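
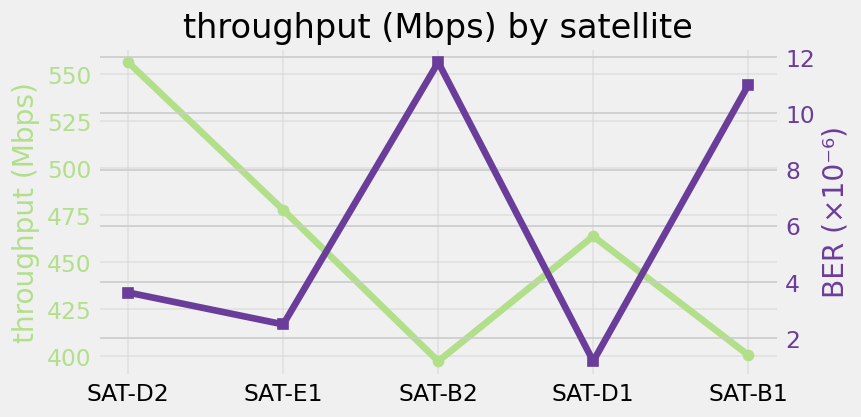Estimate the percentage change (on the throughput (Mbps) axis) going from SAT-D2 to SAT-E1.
SAT-D2 ≈ 560, SAT-E1 ≈ 480; (480 − 560) / 560 ≈ -14.3%.

≈ -14.3%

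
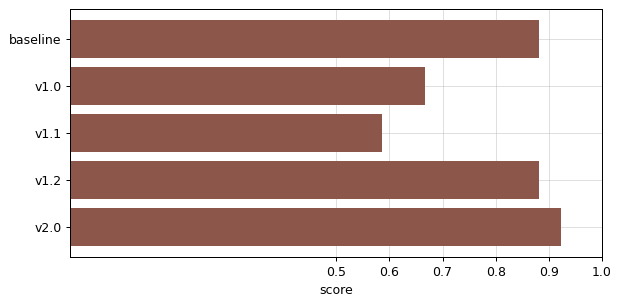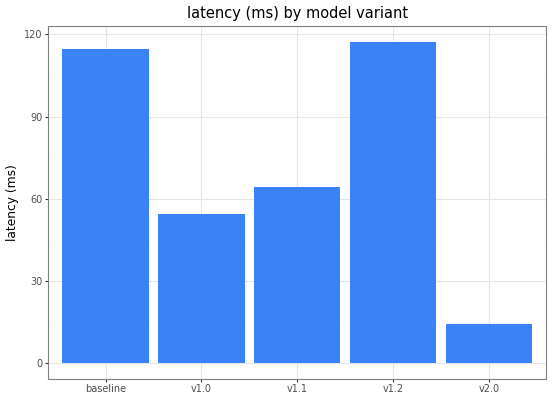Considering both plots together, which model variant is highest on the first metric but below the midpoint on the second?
v2.0

Chart 2 median latency (ms) ≈ 60; below-median model variants: v1.0, v2.0. Among those, v2.0 has the highest score (≈ 0.9).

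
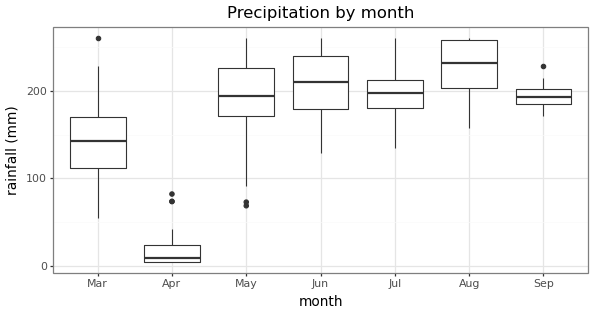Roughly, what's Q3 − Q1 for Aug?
≈ 60

Q3 ≈ 260, Q1 ≈ 200; IQR ≈ 60.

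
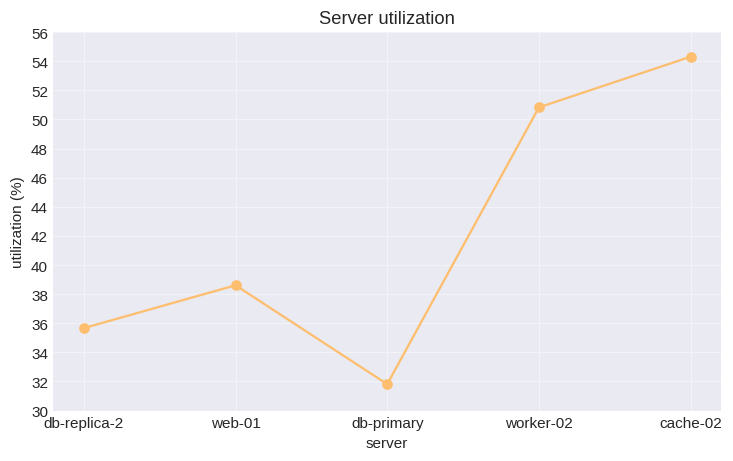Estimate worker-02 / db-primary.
worker-02 ≈ 50, db-primary ≈ 32; 50/32 ≈ 1.56.

≈ 1.56×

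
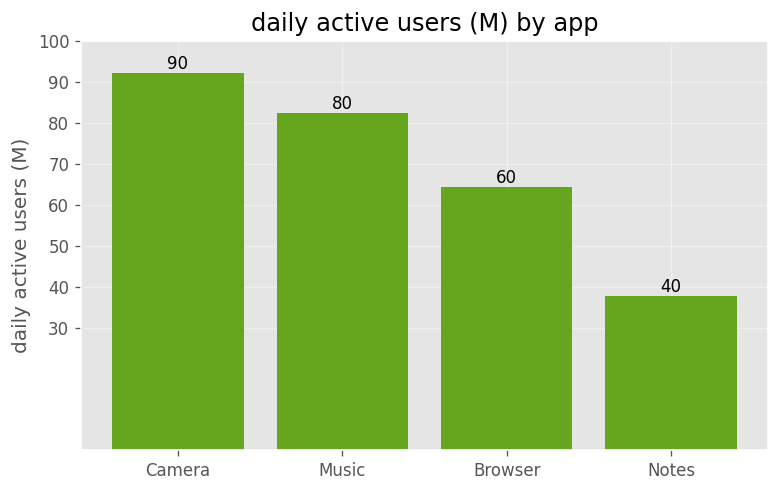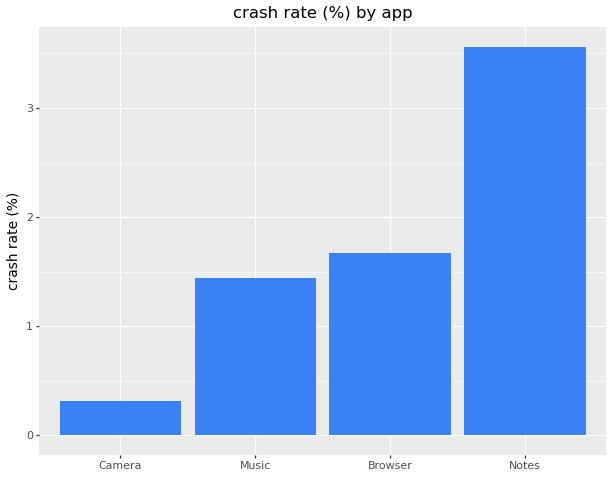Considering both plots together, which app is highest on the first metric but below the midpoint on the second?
Camera

Chart 2 median crash rate (%) ≈ 1.5; below-median apps: Camera, Music. Among those, Camera has the highest daily active users (M) (≈ 90).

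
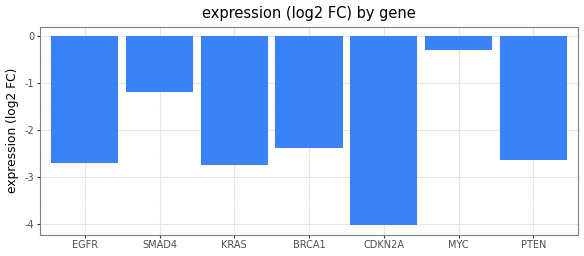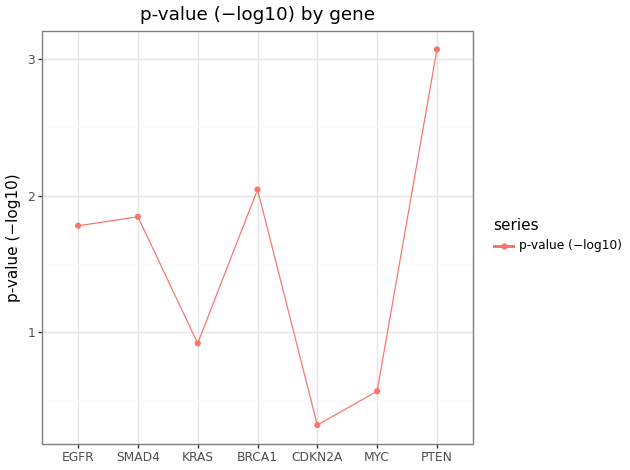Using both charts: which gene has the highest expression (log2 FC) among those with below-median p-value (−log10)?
MYC

Chart 2 median p-value (−log10) ≈ 2; below-median genes: KRAS, CDKN2A, MYC. Among those, MYC has the highest expression (log2 FC) (≈ 0).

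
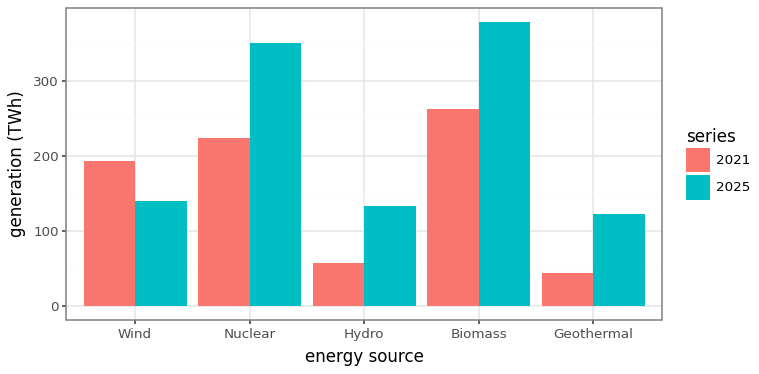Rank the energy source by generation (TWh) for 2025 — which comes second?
Top 3 for 2025: Biomass ≈ 400, Nuclear ≈ 350, Wind ≈ 150.

Nuclear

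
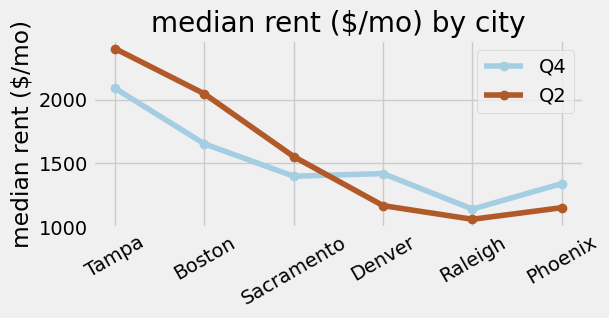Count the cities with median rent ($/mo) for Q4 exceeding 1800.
1

Above 1800: Tampa.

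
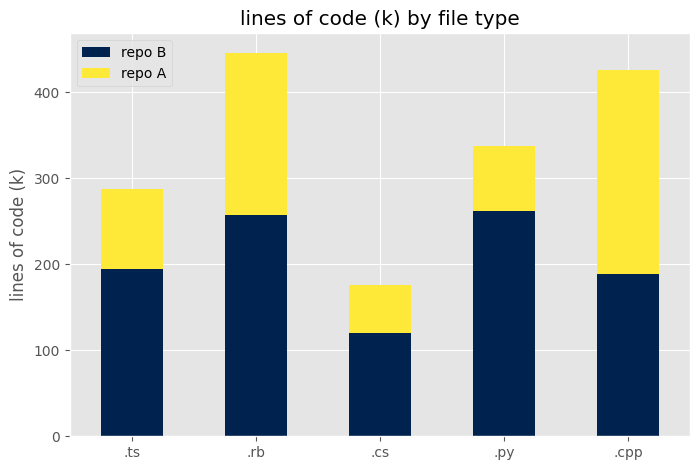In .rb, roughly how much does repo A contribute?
≈ 200

repo A top ≈ 450, bottom ≈ 250; segment ≈ 200.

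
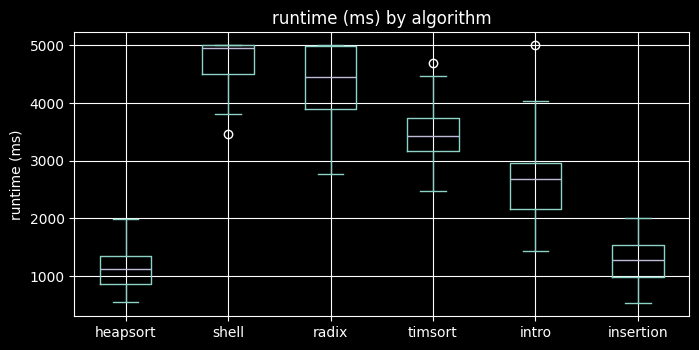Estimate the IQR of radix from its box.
Q3 ≈ 5000, Q1 ≈ 4000; IQR ≈ 1000.

≈ 1000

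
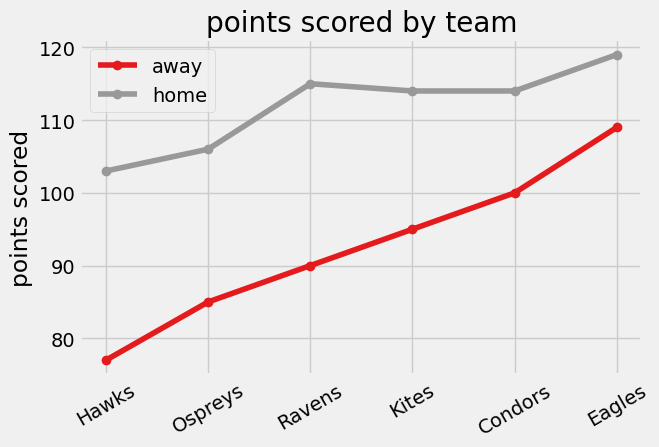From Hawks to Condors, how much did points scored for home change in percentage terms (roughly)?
Hawks ≈ 105, Condors ≈ 115; (115 − 105) / 105 ≈ +9.5%.

≈ +9.5%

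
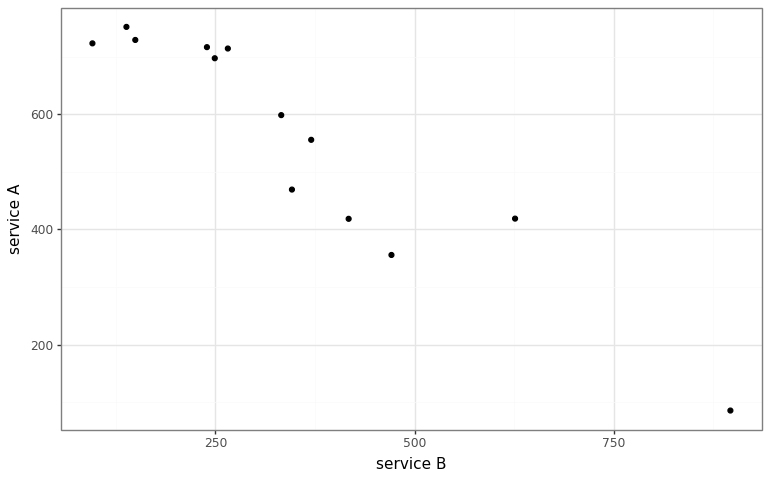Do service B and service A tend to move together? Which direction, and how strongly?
Points are negatively correlated; strong (|r| ≈ 0.9).

negative, strong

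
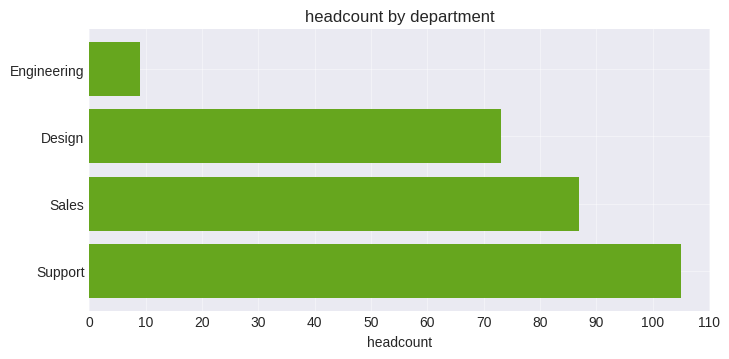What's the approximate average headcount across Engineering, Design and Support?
≈ 60

(10 + 70 + 100) / 3 ≈ 60.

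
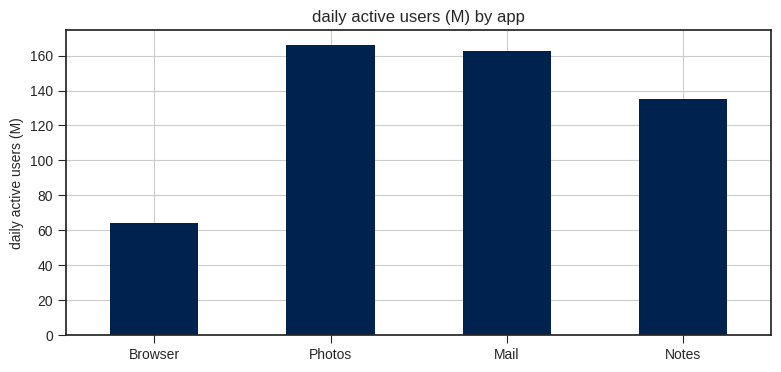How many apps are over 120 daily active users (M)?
3

Above 120: Photos, Mail, Notes.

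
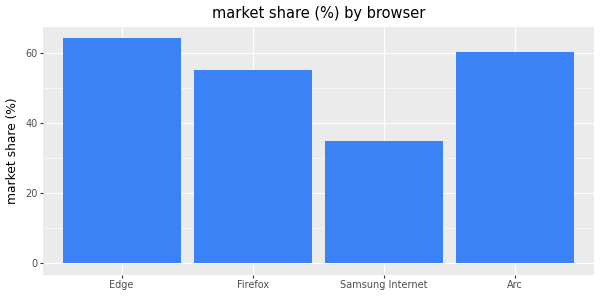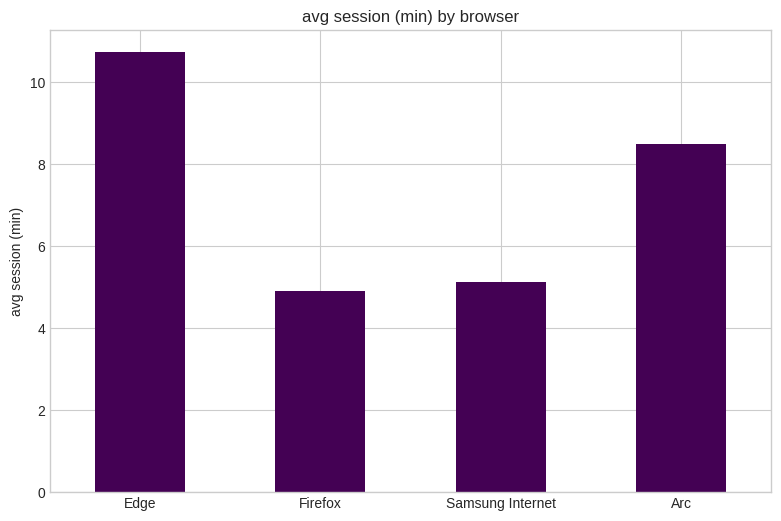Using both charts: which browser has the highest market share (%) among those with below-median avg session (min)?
Firefox

Chart 2 median avg session (min) ≈ 7; below-median browsers: Firefox, Samsung Internet. Among those, Firefox has the highest market share (%) (≈ 60).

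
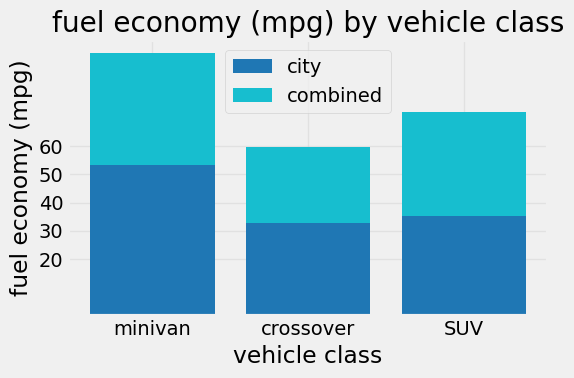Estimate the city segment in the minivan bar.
city top ≈ 50, bottom ≈ 0; segment ≈ 50.

≈ 50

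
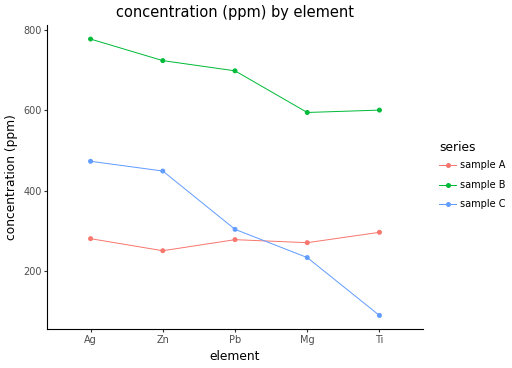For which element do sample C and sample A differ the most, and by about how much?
Ti, ≈ 200 ppm

Ti: sample C ≈ 100, sample A ≈ 300 → gap ≈ 200. Next-largest (Zn) is only ≈ 100.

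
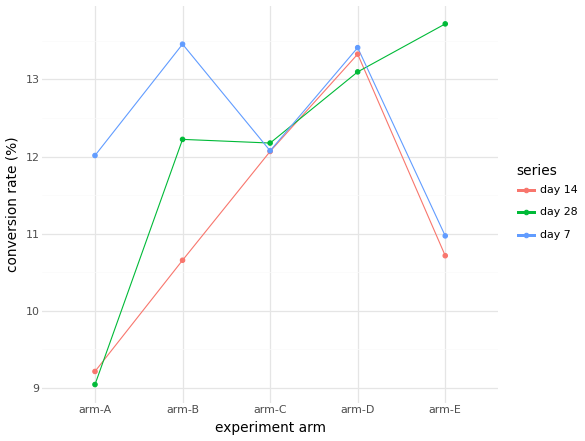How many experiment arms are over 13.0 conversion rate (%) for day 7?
Above 13.0: arm-B, arm-D.

2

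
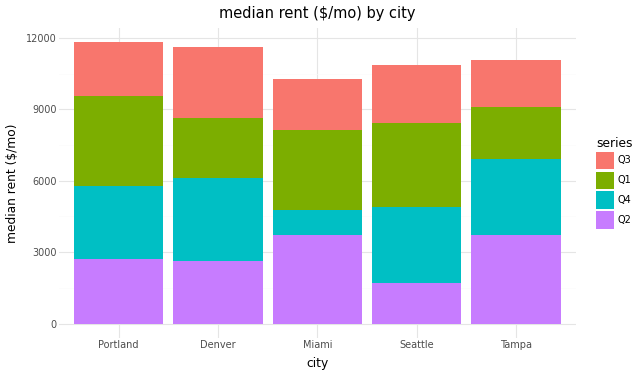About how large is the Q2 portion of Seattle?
≈ 2000

Q2 top ≈ 2000, bottom ≈ 0; segment ≈ 2000.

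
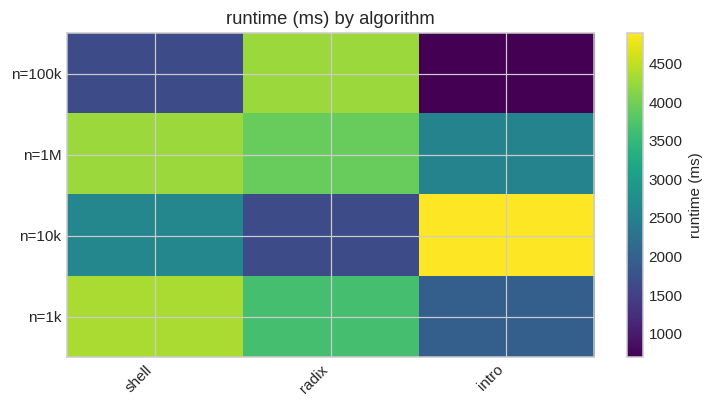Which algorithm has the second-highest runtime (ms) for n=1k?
radix

Top 3 for n=1k: shell ≈ 4500, radix ≈ 3500, intro ≈ 2000.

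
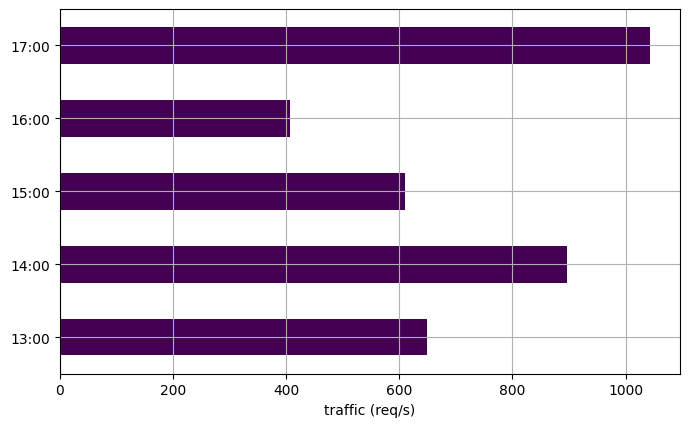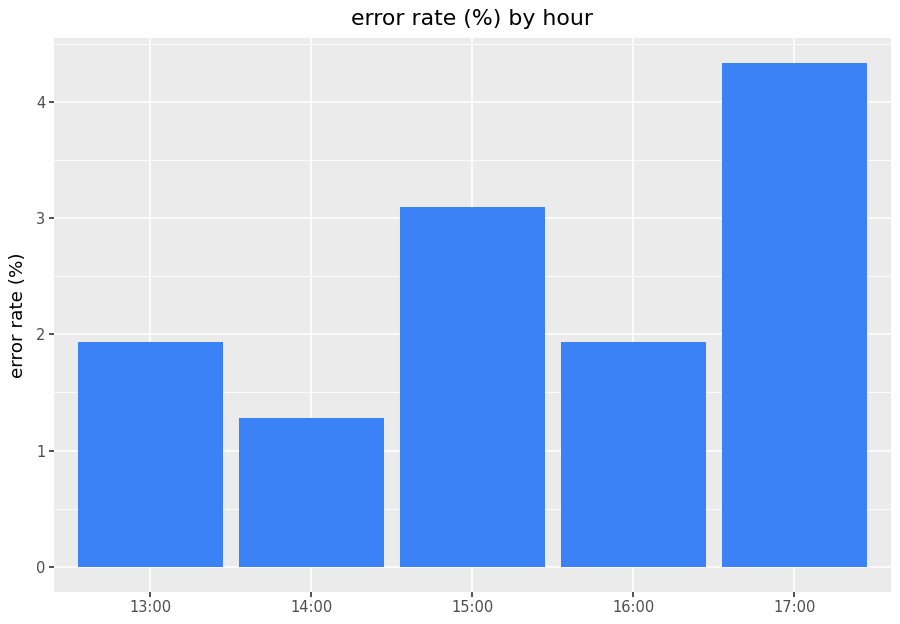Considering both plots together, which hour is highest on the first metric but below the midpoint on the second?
Chart 2 median error rate (%) ≈ 2; below-median hours: 13:00, 14:00. Among those, 14:00 has the highest traffic (req/s) (≈ 900).

14:00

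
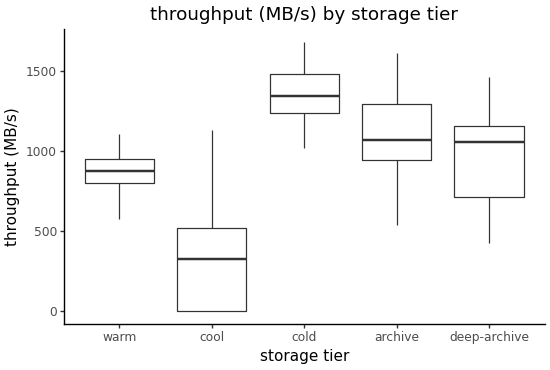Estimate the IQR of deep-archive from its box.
Q3 ≈ 1200, Q1 ≈ 800; IQR ≈ 400.

≈ 400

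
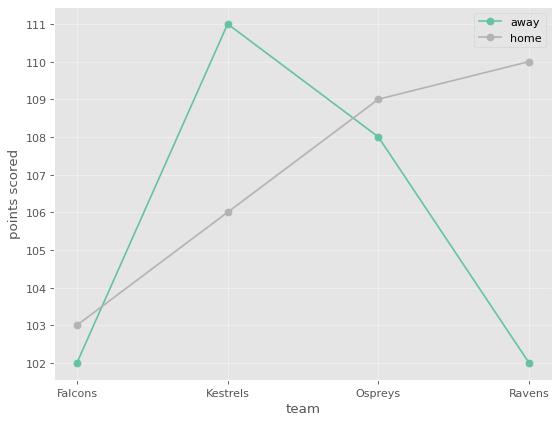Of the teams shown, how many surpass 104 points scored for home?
3

Above 104: Kestrels, Ospreys, Ravens.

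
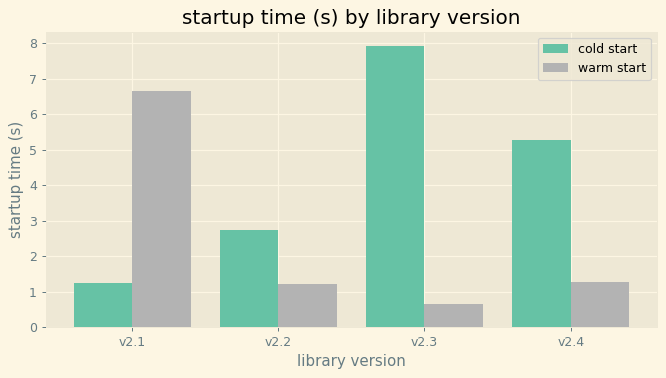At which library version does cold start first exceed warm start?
v2.2

v2.1: cold start ≈ 1 vs warm start ≈ 7 (not yet); v2.2: cold start ≈ 3 vs warm start ≈ 1 (first crossover).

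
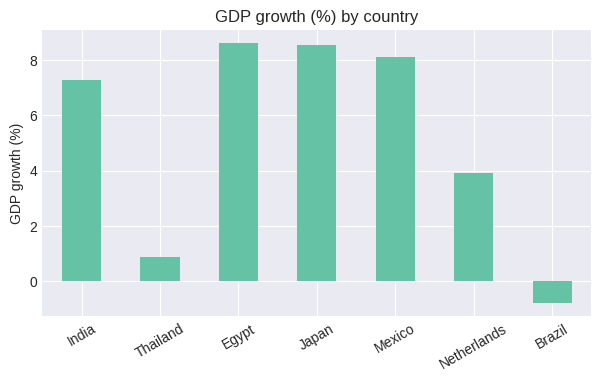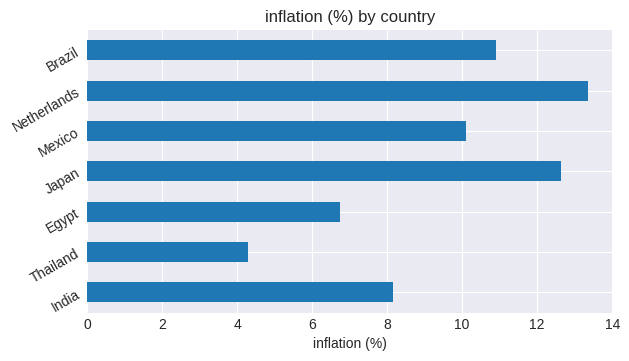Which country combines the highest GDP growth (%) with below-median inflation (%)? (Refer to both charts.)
Egypt

Chart 2 median inflation (%) ≈ 10; below-median countries: India, Thailand, Egypt. Among those, Egypt has the highest GDP growth (%) (≈ 9).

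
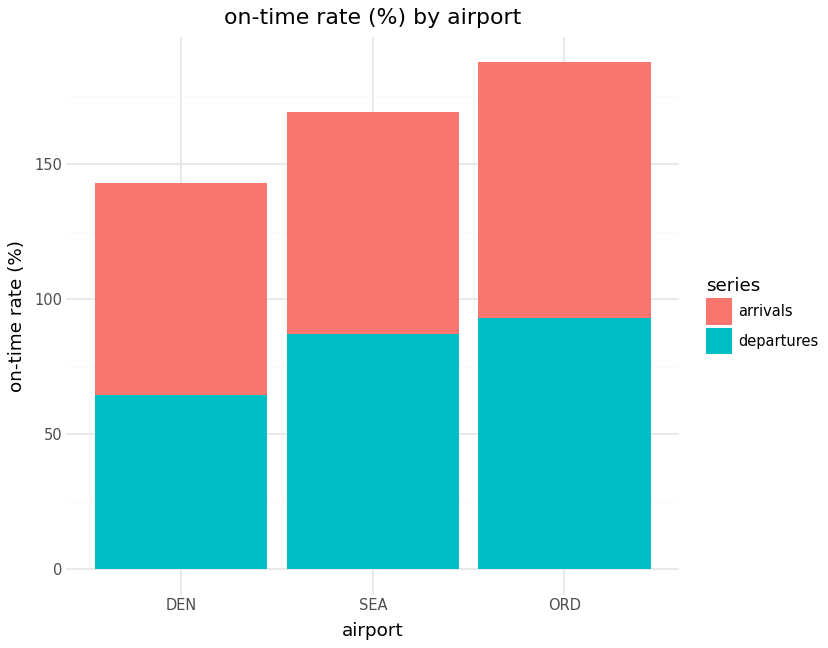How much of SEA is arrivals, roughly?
≈ 80

arrivals top ≈ 160, bottom ≈ 80; segment ≈ 80.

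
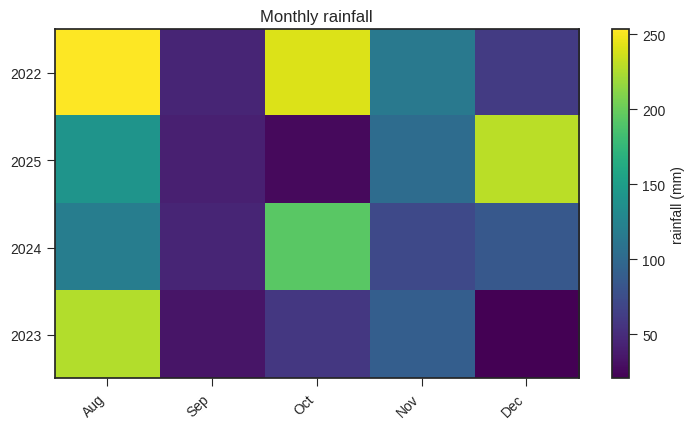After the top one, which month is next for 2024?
Top 3 for 2024: Oct ≈ 200, Aug ≈ 120, Dec ≈ 80.

Aug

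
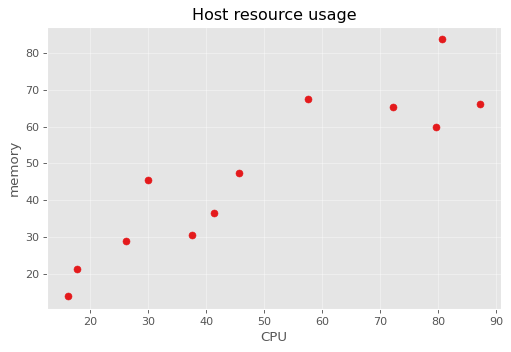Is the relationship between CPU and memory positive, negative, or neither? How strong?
Points are positively correlated; strong (|r| ≈ 0.9).

positive, strong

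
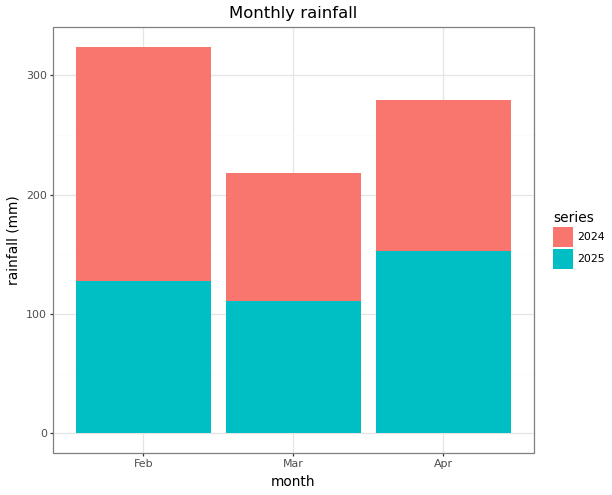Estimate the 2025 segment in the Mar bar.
2025 top ≈ 100, bottom ≈ 0; segment ≈ 100.

≈ 100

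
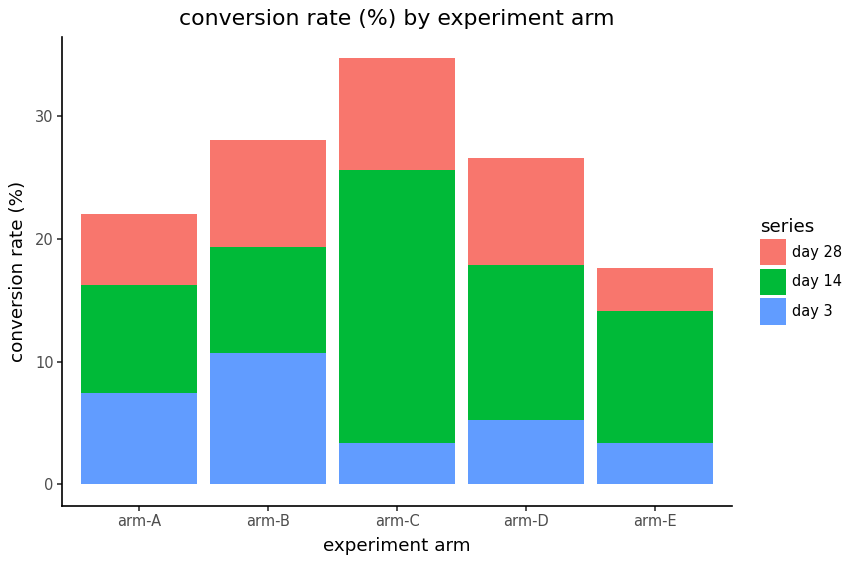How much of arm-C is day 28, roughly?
≈ 10

day 28 top ≈ 35, bottom ≈ 25; segment ≈ 10.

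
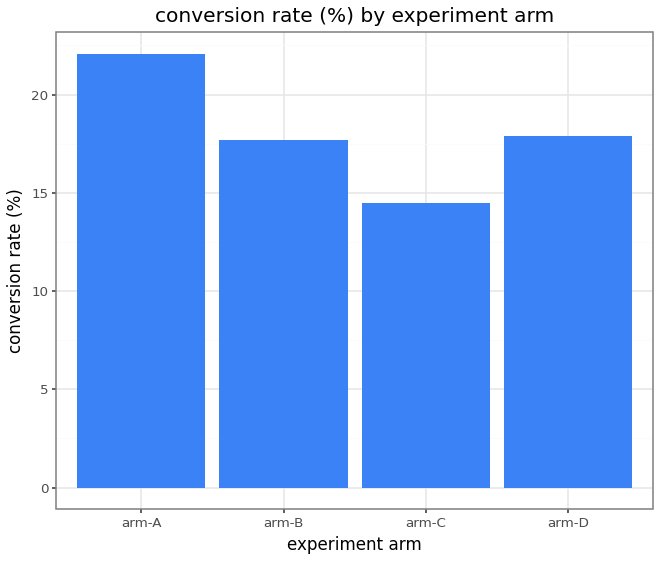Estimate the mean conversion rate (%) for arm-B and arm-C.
≈ 16

(18 + 14) / 2 ≈ 16.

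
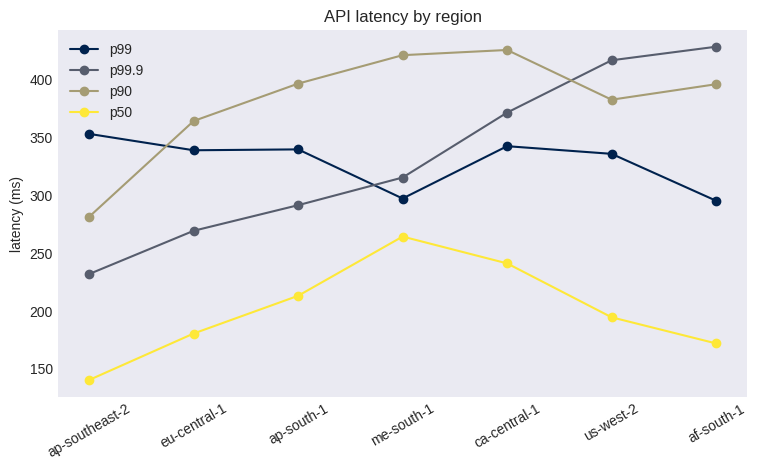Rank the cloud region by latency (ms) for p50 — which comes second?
ca-central-1

Top 3 for p50: me-south-1 ≈ 275, ca-central-1 ≈ 250, ap-south-1 ≈ 225.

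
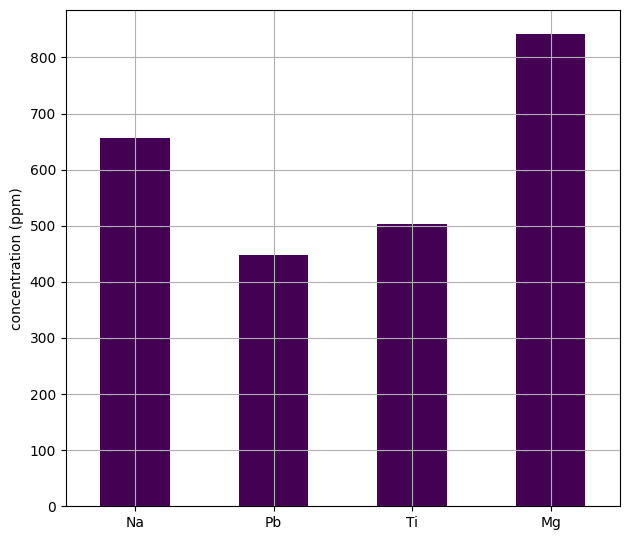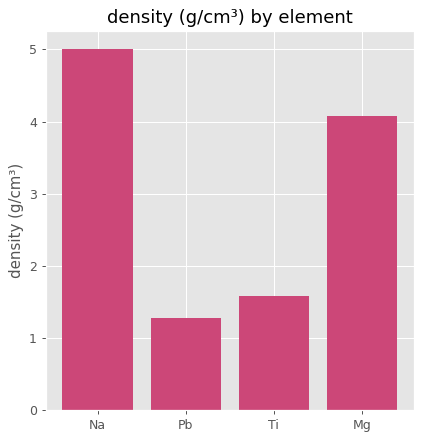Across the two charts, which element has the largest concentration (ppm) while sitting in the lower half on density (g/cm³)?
Chart 2 median density (g/cm³) ≈ 3; below-median elements: Pb, Ti. Among those, Ti has the highest concentration (ppm) (≈ 500).

Ti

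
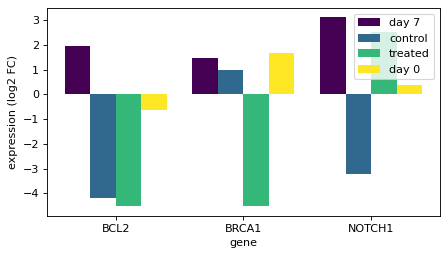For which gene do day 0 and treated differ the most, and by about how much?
BRCA1, ≈ 7 log2 FC

BRCA1: day 0 ≈ 2, treated ≈ -5 → gap ≈ 7. Next-largest (BCL2) is only ≈ 4.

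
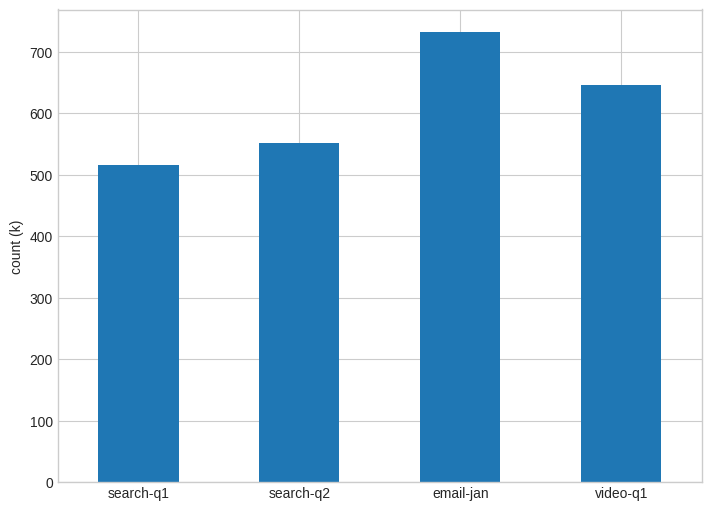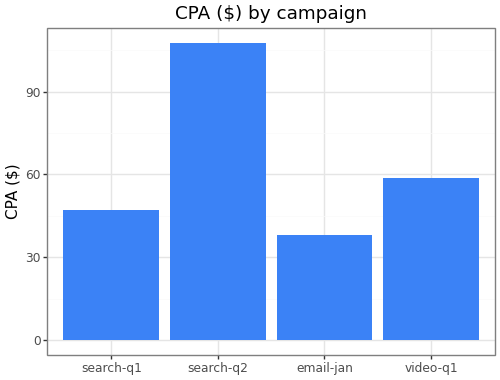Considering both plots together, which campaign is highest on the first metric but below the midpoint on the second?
email-jan

Chart 2 median CPA ($) ≈ 50; below-median campaigns: search-q1, email-jan. Among those, email-jan has the highest count (k) (≈ 700).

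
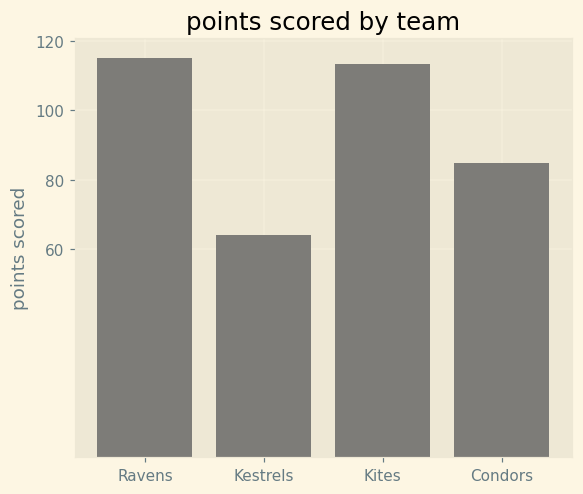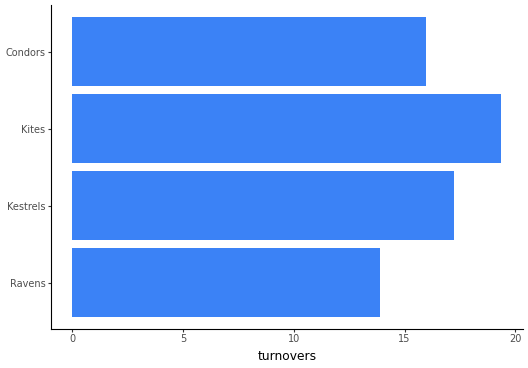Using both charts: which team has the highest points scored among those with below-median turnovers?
Chart 2 median turnovers ≈ 16; below-median teams: Ravens, Condors. Among those, Ravens has the highest points scored (≈ 120).

Ravens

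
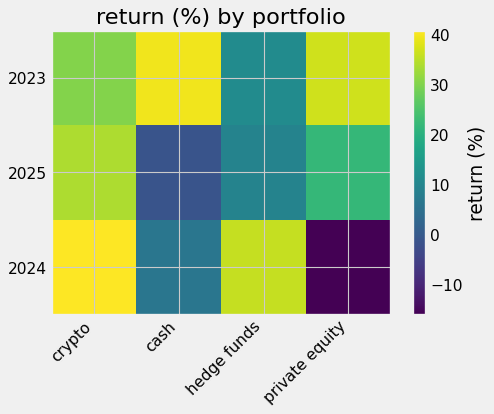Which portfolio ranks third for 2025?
hedge funds

Top 4 for 2025: crypto ≈ 35, private equity ≈ 20, hedge funds ≈ 10, cash ≈ 0.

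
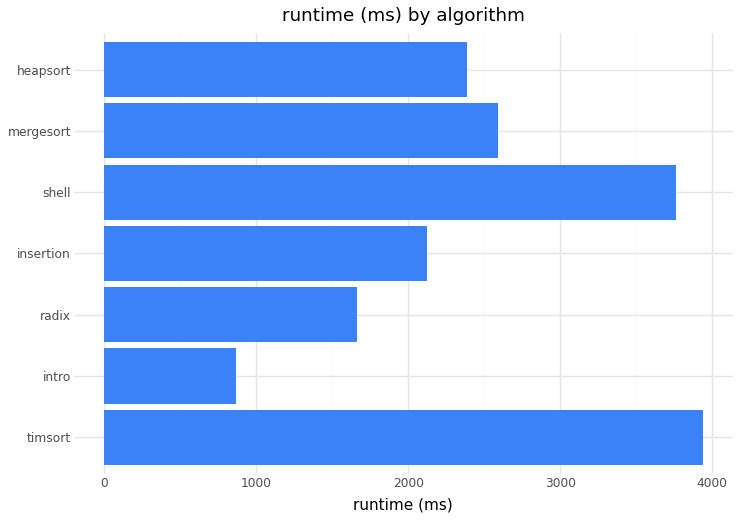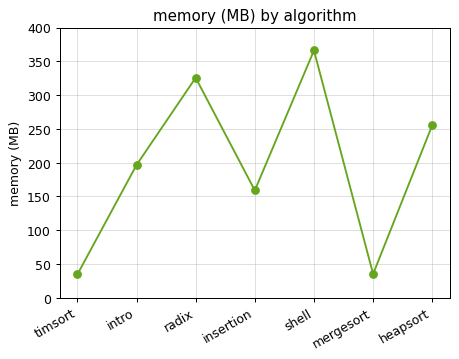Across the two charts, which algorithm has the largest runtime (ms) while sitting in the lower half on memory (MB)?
Chart 2 median memory (MB) ≈ 200; below-median algorithms: timsort, insertion, mergesort. Among those, timsort has the highest runtime (ms) (≈ 4000).

timsort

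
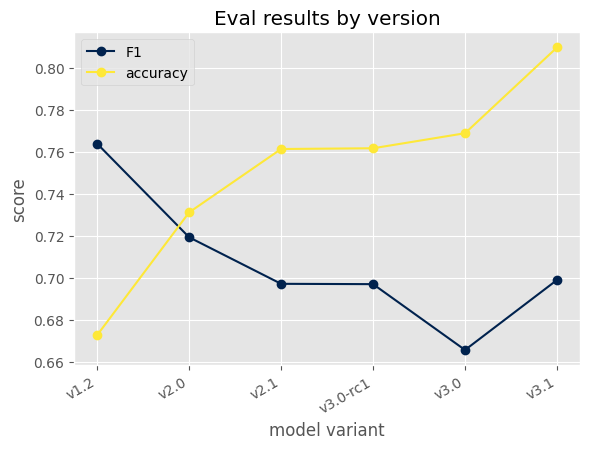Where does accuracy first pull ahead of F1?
v1.2: accuracy ≈ 0.68 vs F1 ≈ 0.76 (not yet); v2.0: accuracy ≈ 0.74 vs F1 ≈ 0.72 (first crossover).

v2.0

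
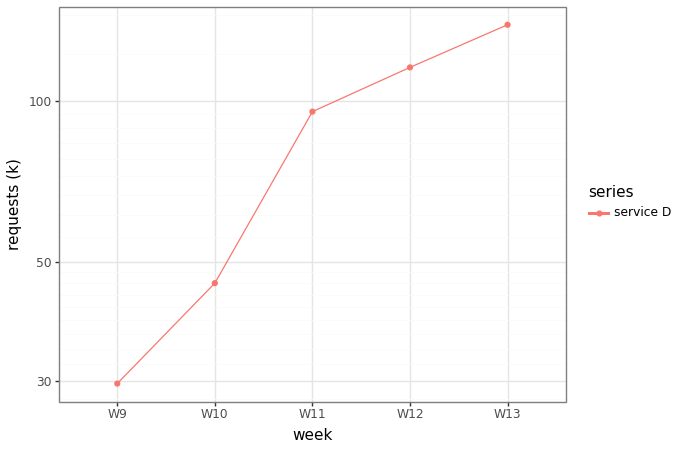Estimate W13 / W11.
W13 ≈ 140, W11 ≈ 100; 140/100 ≈ 1.4.

≈ 1.4×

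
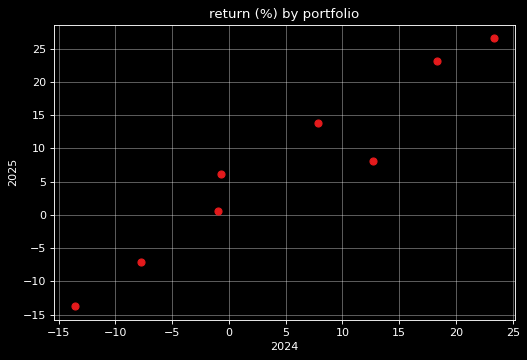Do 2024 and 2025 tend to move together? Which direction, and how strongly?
Points are positively correlated; strong (|r| ≈ 1.0).

positive, strong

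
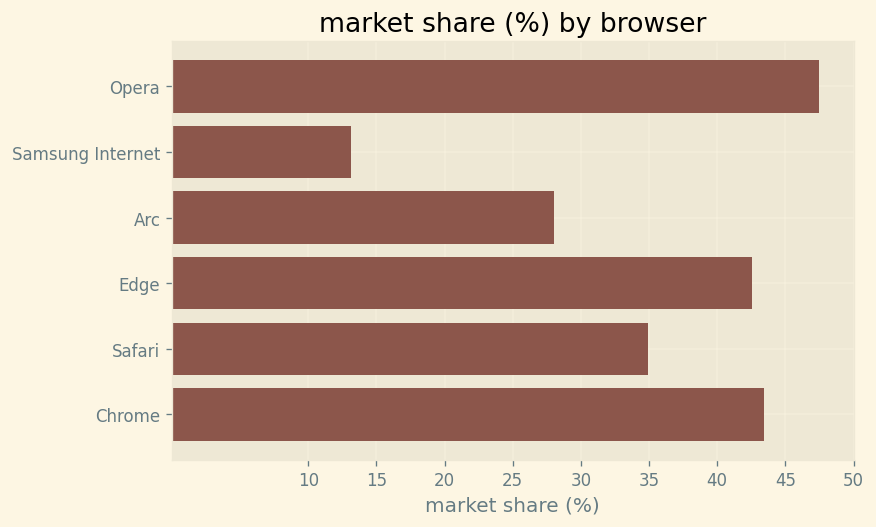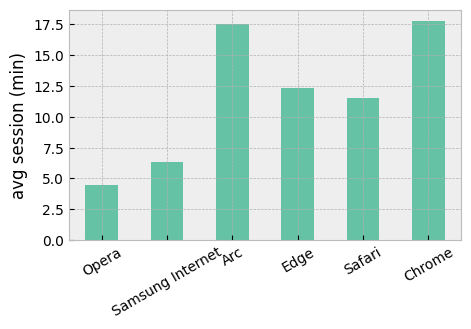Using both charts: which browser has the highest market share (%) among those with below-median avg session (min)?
Chart 2 median avg session (min) ≈ 12; below-median browsers: Opera, Samsung Internet, Safari. Among those, Opera has the highest market share (%) (≈ 45).

Opera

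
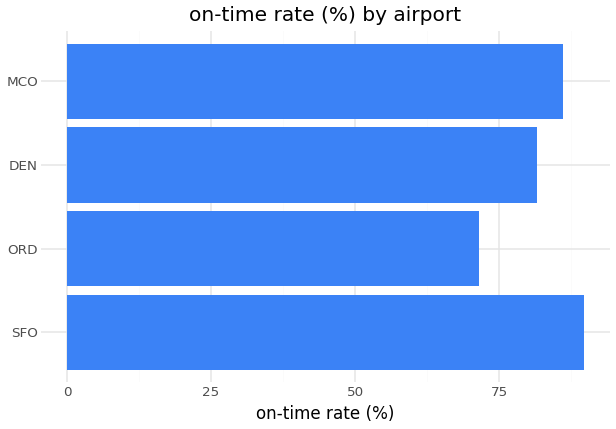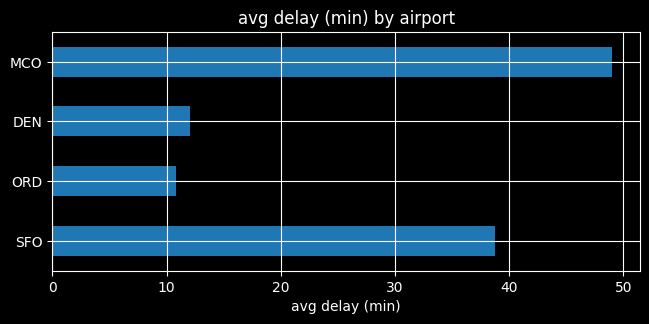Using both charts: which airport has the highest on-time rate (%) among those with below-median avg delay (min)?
Chart 2 median avg delay (min) ≈ 25; below-median airports: ORD, DEN. Among those, DEN has the highest on-time rate (%) (≈ 80).

DEN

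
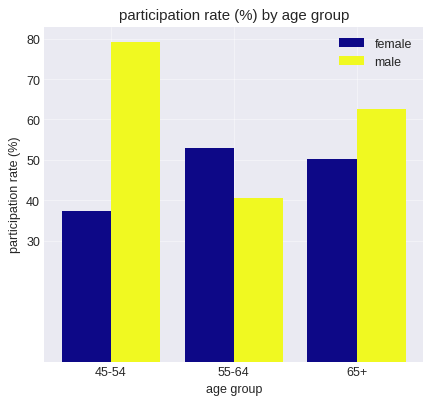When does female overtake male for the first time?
55-64

45-54: female ≈ 40 vs male ≈ 80 (not yet); 55-64: female ≈ 50 vs male ≈ 40 (first crossover).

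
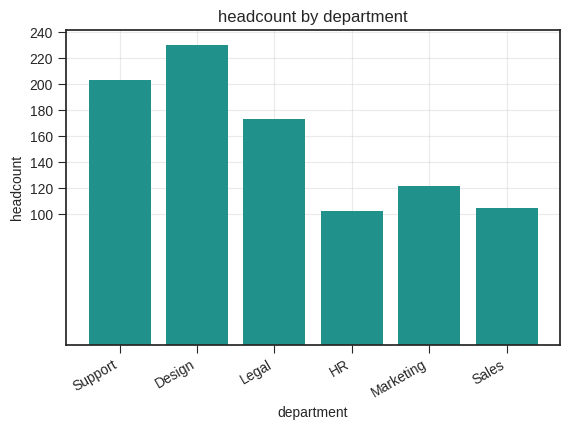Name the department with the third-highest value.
Top 4: Design ≈ 240, Support ≈ 200, Legal ≈ 180, Marketing ≈ 120.

Legal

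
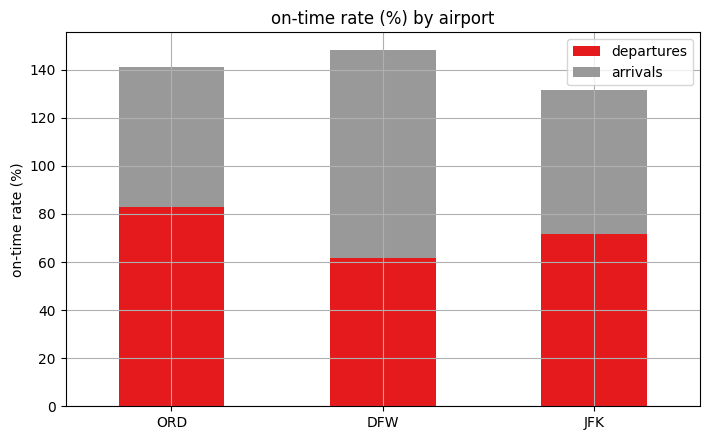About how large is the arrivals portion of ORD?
arrivals top ≈ 140, bottom ≈ 80; segment ≈ 60.

≈ 60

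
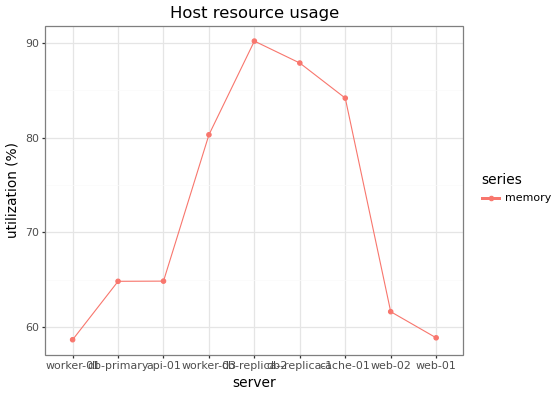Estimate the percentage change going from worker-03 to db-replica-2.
≈ +12.5%

worker-03 ≈ 80, db-replica-2 ≈ 90; (90 − 80) / 80 ≈ +12.5%.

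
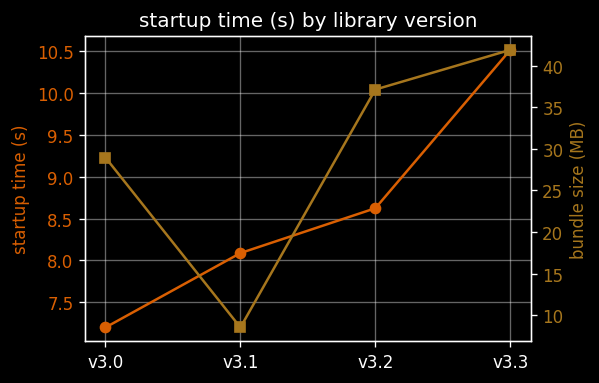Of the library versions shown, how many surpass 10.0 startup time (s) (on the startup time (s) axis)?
1

Above 10.0: v3.3.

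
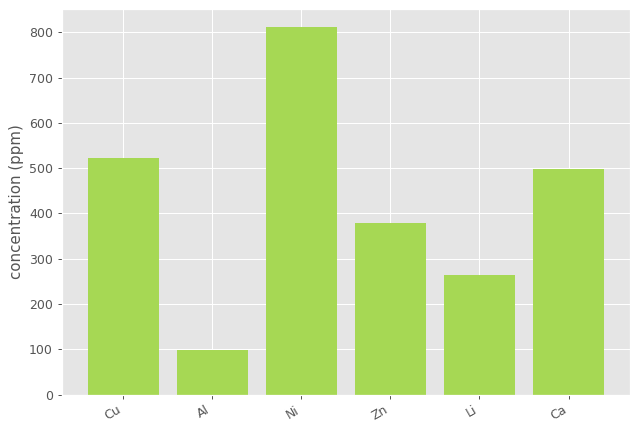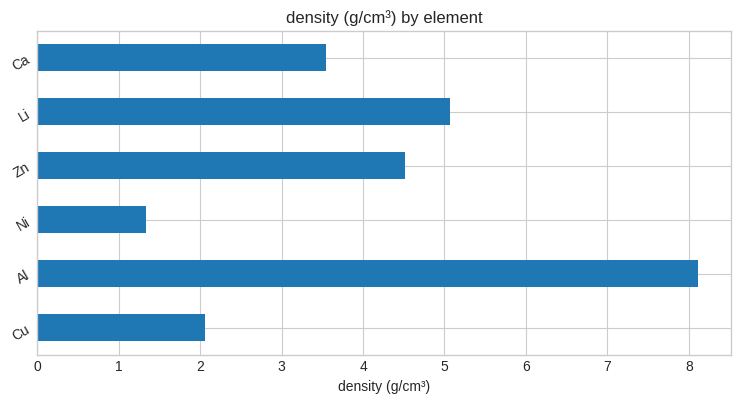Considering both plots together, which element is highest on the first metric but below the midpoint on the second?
Ni

Chart 2 median density (g/cm³) ≈ 4; below-median elements: Cu, Ni, Ca. Among those, Ni has the highest concentration (ppm) (≈ 800).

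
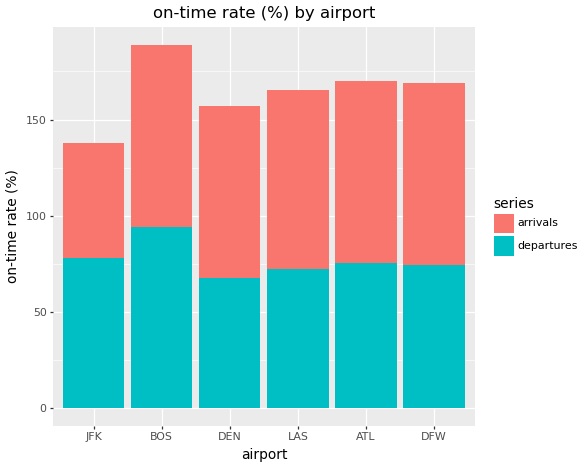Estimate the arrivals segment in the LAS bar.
arrivals top ≈ 160, bottom ≈ 80; segment ≈ 80.

≈ 80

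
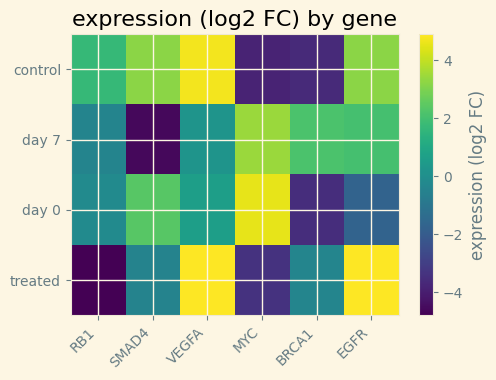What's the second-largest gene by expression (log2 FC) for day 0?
Top 3 for day 0: MYC ≈ 5, SMAD4 ≈ 2, VEGFA ≈ 1.

SMAD4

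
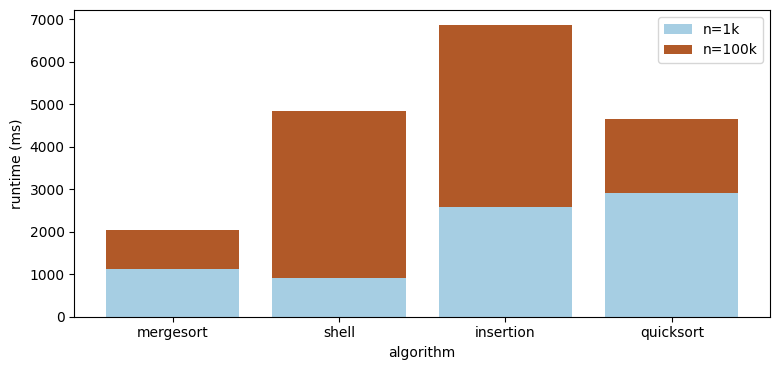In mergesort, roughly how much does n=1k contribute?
≈ 1000

n=1k top ≈ 1000, bottom ≈ 0; segment ≈ 1000.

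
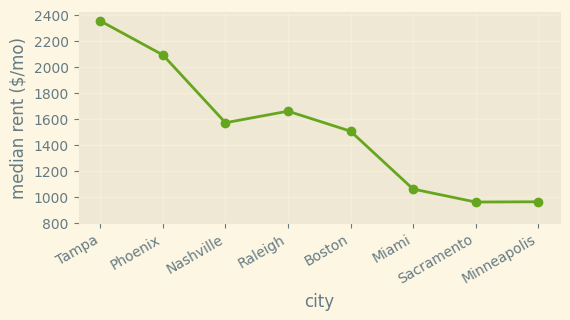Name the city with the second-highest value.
Top 3: Tampa ≈ 2400, Phoenix ≈ 2000, Raleigh ≈ 1600.

Phoenix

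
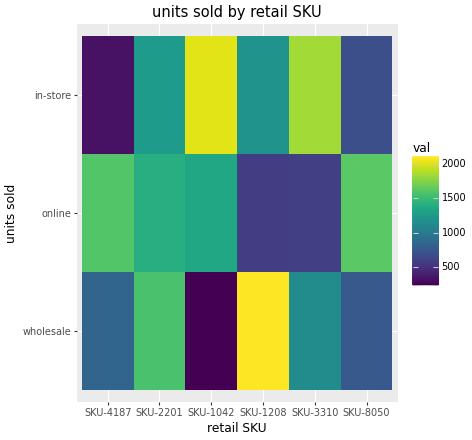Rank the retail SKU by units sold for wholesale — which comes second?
Top 3 for wholesale: SKU-1208 ≈ 2200, SKU-2201 ≈ 1600, SKU-3310 ≈ 1200.

SKU-2201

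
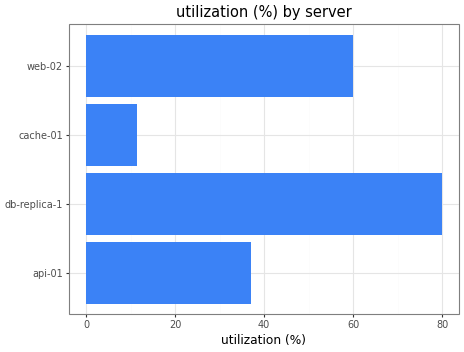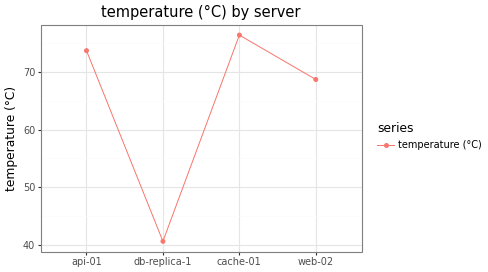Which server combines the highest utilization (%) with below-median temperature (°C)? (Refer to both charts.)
db-replica-1

Chart 2 median temperature (°C) ≈ 70; below-median servers: db-replica-1, web-02. Among those, db-replica-1 has the highest utilization (%) (≈ 80).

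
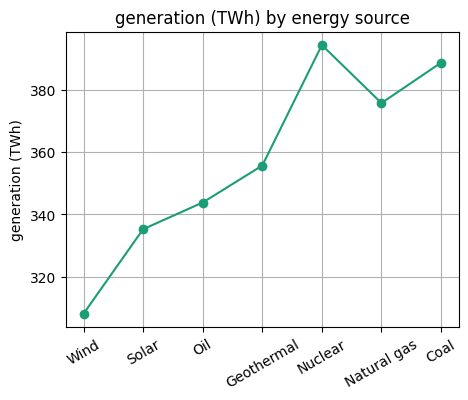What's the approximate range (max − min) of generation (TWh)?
≈ 80

Max Nuclear ≈ 390, min Wind ≈ 310; range ≈ 80.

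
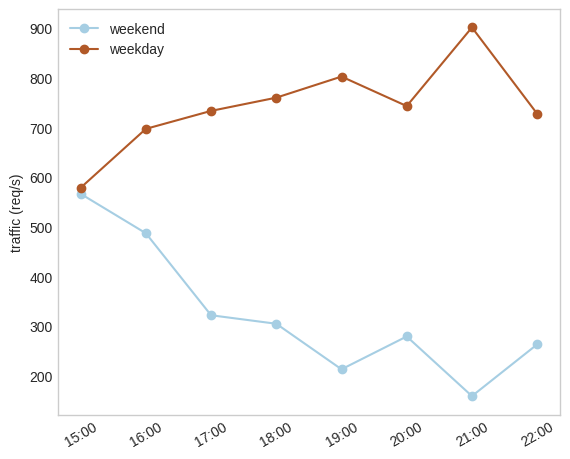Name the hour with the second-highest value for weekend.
Top 3 for weekend: 15:00 ≈ 600, 16:00 ≈ 500, 17:00 ≈ 300.

16:00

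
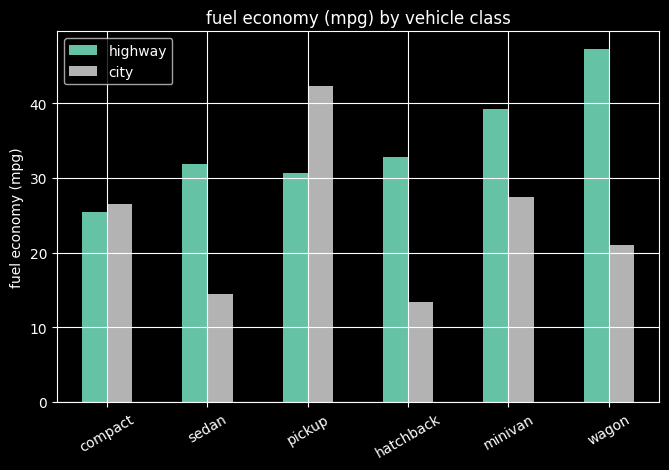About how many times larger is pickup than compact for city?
pickup ≈ 40, compact ≈ 25; 40/25 ≈ 1.6.

≈ 1.6×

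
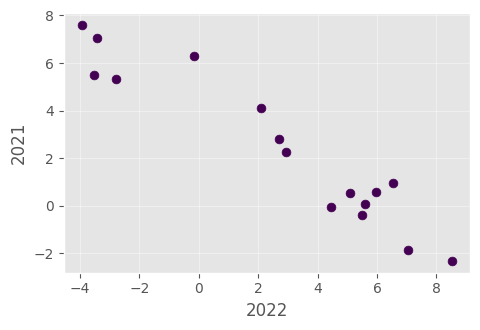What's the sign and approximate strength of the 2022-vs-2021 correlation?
negative, strong

Points are negatively correlated; strong (|r| ≈ 1.0).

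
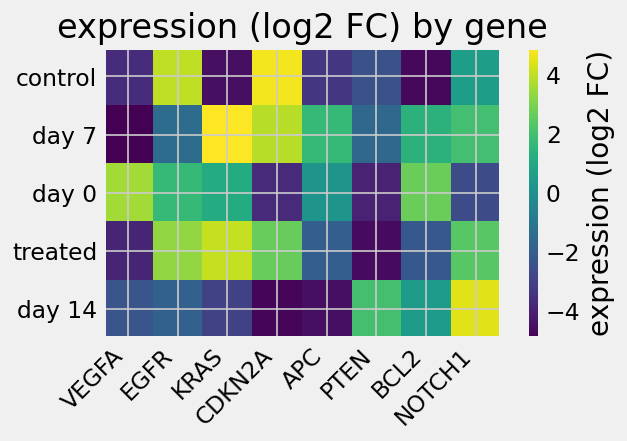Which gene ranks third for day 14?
BCL2

Top 4 for day 14: NOTCH1 ≈ 4, PTEN ≈ 2, BCL2 ≈ 0, EGFR ≈ -2.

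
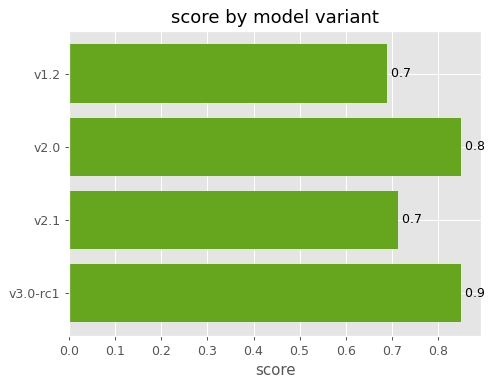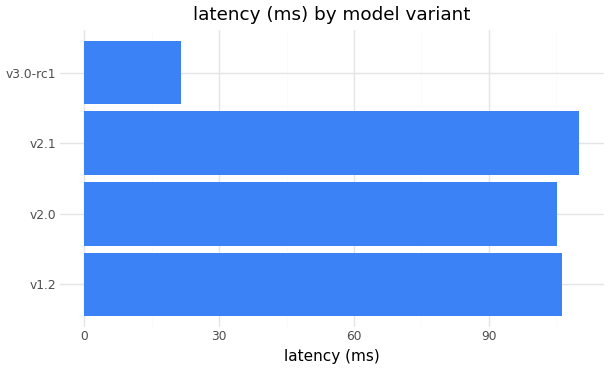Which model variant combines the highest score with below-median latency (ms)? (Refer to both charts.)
v3.0-rc1

Chart 2 median latency (ms) ≈ 100; below-median model variants: v2.0, v3.0-rc1. Among those, v3.0-rc1 has the highest score (≈ 0.9).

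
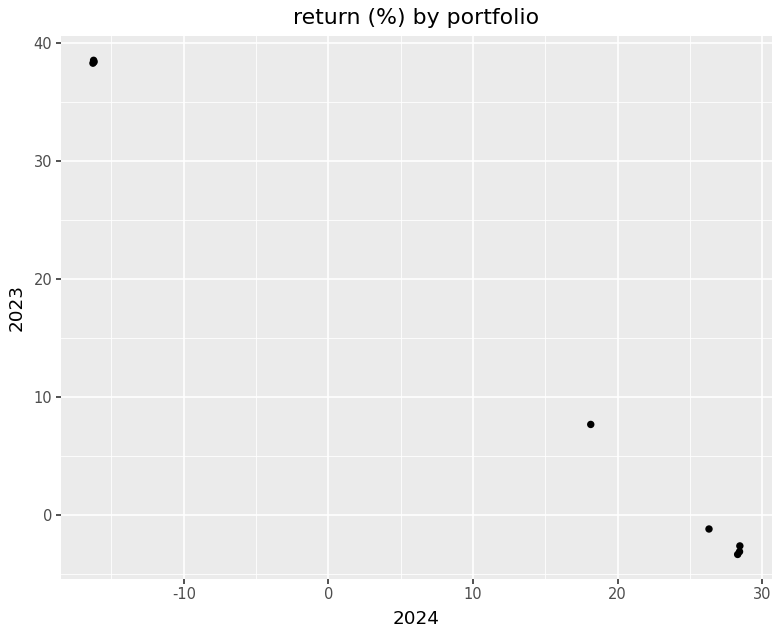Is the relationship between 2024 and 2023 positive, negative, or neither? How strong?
Points are negatively correlated; strong (|r| ≈ 1.0).

negative, strong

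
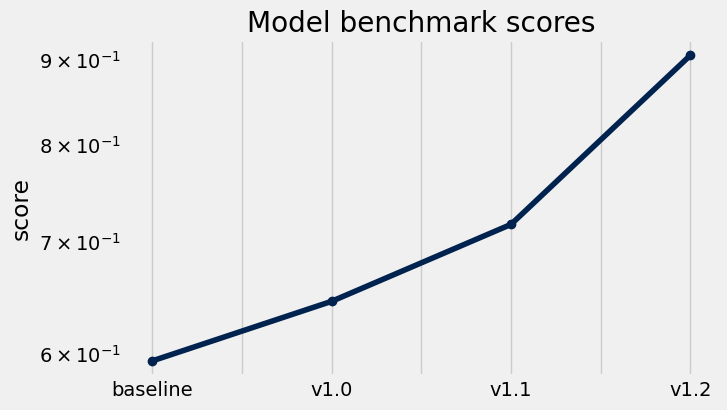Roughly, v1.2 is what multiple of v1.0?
v1.2 ≈ 0.90, v1.0 ≈ 0.65; 0.90/0.65 ≈ 1.38.

≈ 1.38×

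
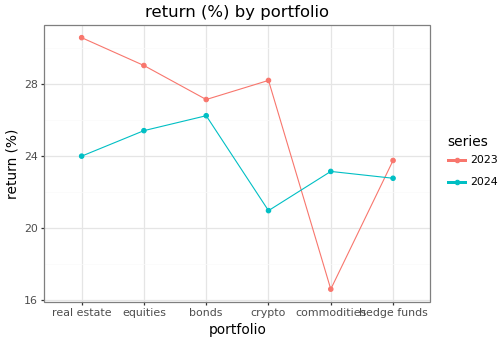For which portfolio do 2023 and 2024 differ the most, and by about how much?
crypto, ≈ 8 %

crypto: 2023 ≈ 28, 2024 ≈ 20 → gap ≈ 8. Next-largest (real estate) is only ≈ 6.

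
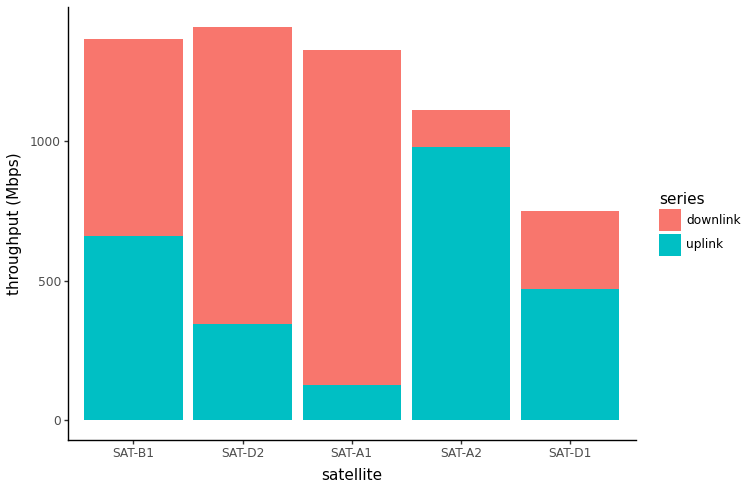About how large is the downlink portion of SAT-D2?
≈ 1000

downlink top ≈ 1400, bottom ≈ 400; segment ≈ 1000.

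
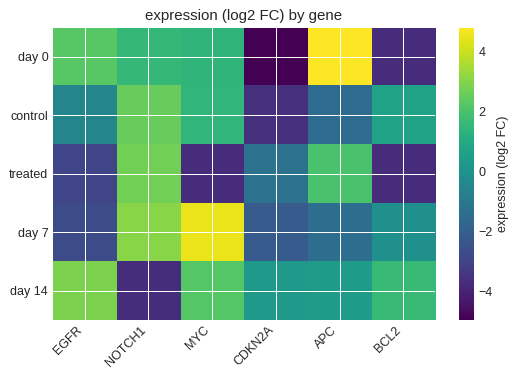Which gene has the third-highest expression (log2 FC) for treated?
CDKN2A

Top 4 for treated: NOTCH1 ≈ 3, APC ≈ 2, CDKN2A ≈ -1, EGFR ≈ -3.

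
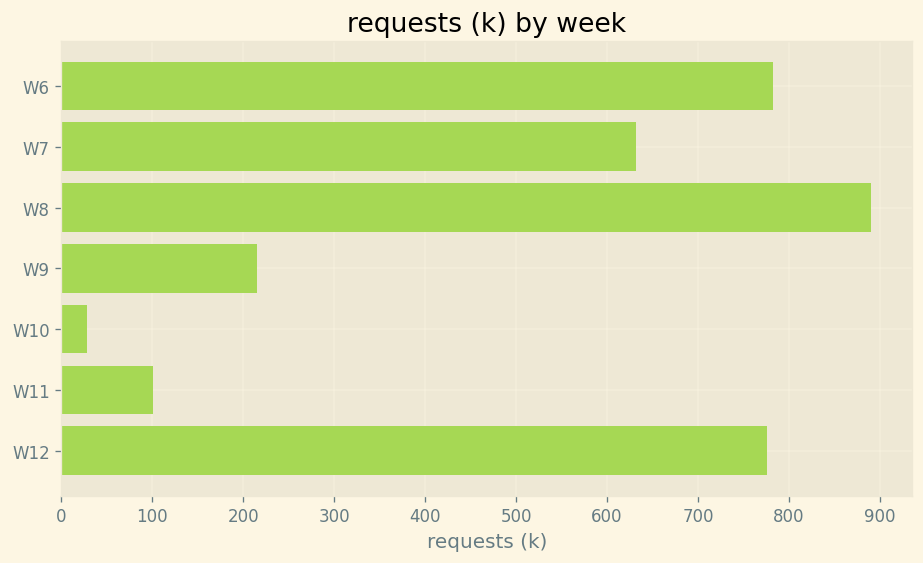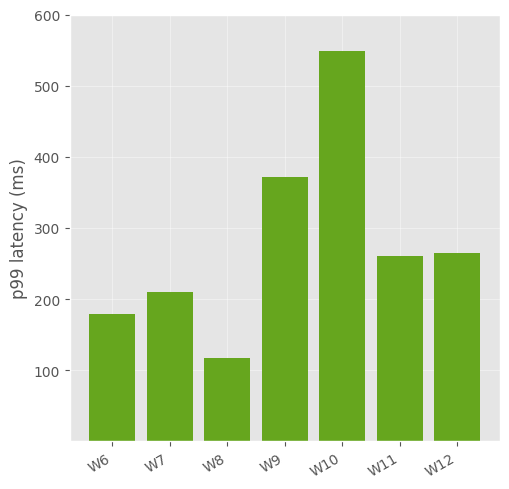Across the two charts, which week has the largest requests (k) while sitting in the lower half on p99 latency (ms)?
Chart 2 median p99 latency (ms) ≈ 300; below-median weeks: W6, W7, W8. Among those, W8 has the highest requests (k) (≈ 900).

W8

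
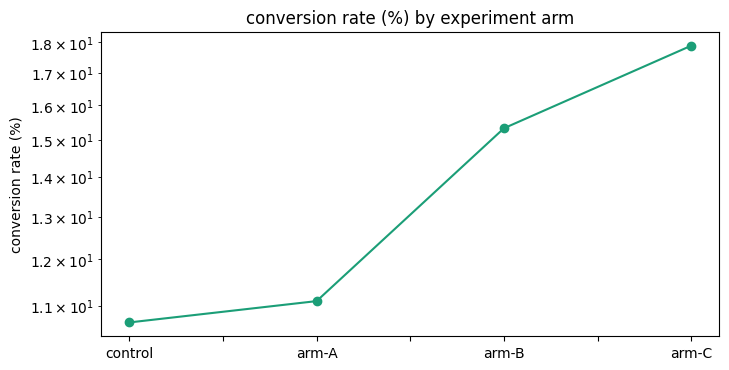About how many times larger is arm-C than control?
≈ 1.64×

arm-C ≈ 18, control ≈ 11; 18/11 ≈ 1.64.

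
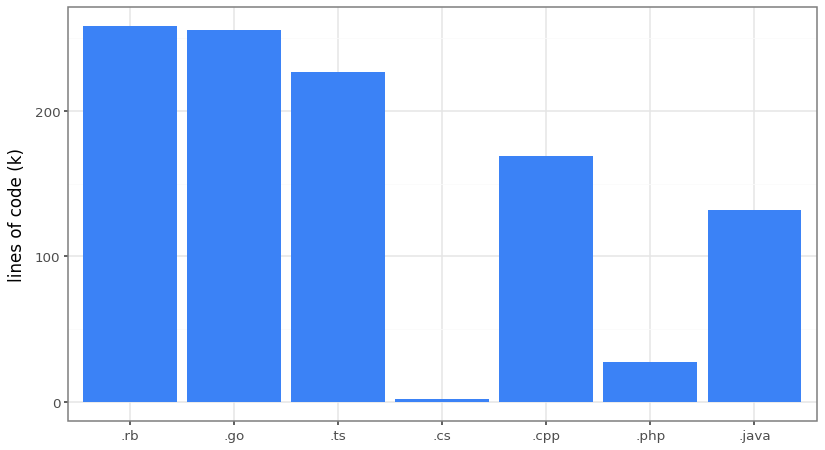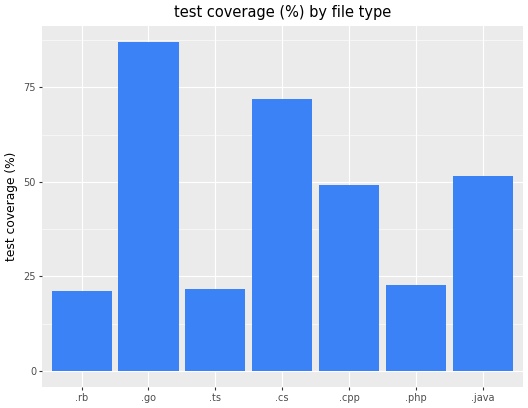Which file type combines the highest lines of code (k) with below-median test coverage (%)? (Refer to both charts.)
Chart 2 median test coverage (%) ≈ 50; below-median file types: .rb, .ts, .php. Among those, .rb has the highest lines of code (k) (≈ 250).

.rb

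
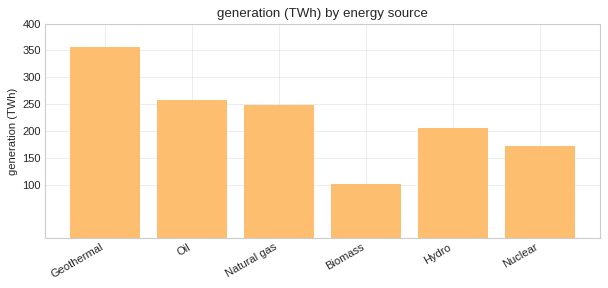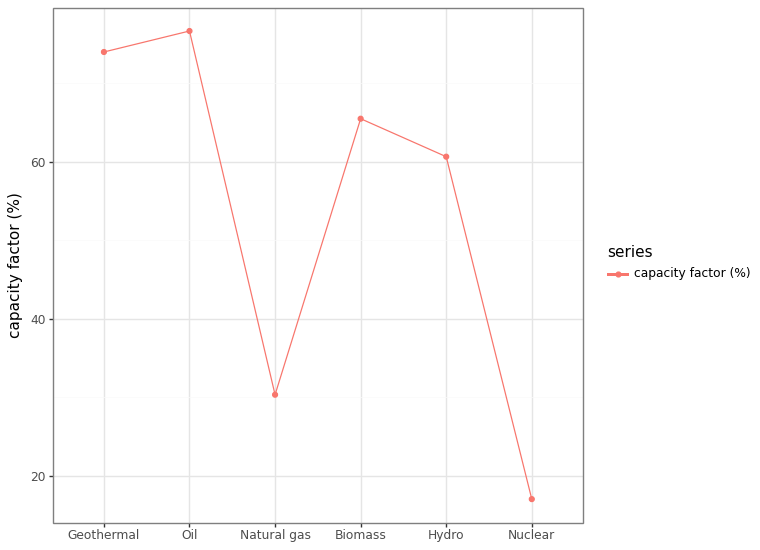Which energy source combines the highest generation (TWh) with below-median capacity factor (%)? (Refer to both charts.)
Chart 2 median capacity factor (%) ≈ 60; below-median energy sources: Natural gas, Hydro, Nuclear. Among those, Natural gas has the highest generation (TWh) (≈ 250).

Natural gas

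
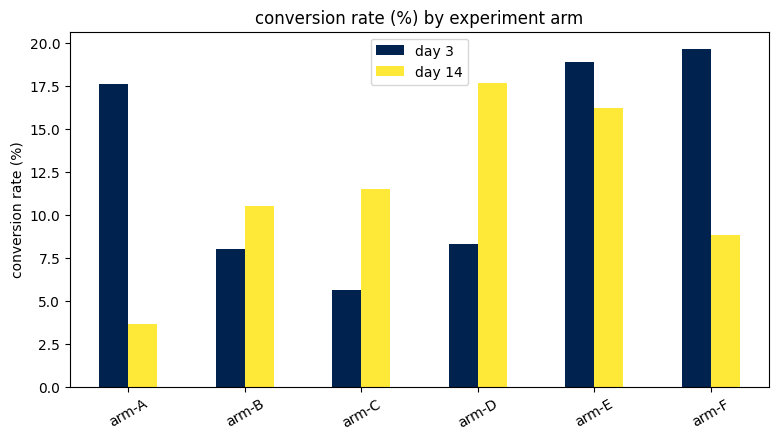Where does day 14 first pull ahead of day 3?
arm-B

arm-A: day 14 ≈ 4 vs day 3 ≈ 18 (not yet); arm-B: day 14 ≈ 10 vs day 3 ≈ 8 (first crossover).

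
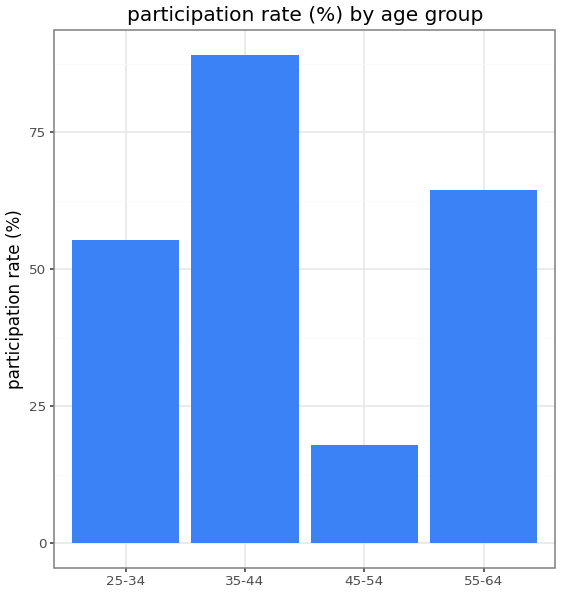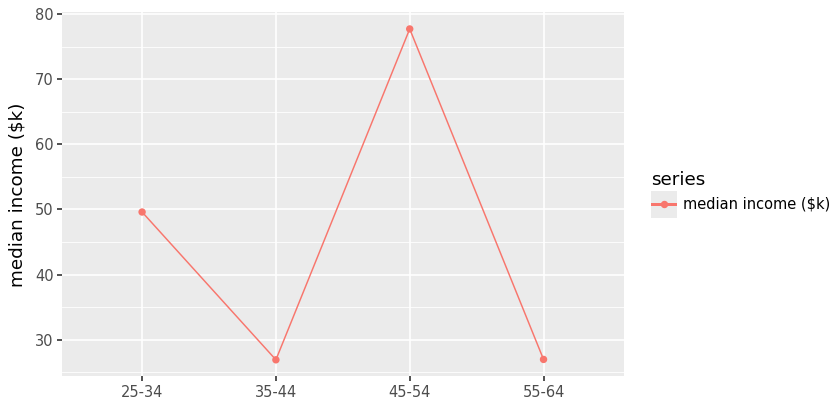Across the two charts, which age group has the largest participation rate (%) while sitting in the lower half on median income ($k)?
Chart 2 median median income ($k) ≈ 40; below-median age groups: 35-44, 55-64. Among those, 35-44 has the highest participation rate (%) (≈ 90).

35-44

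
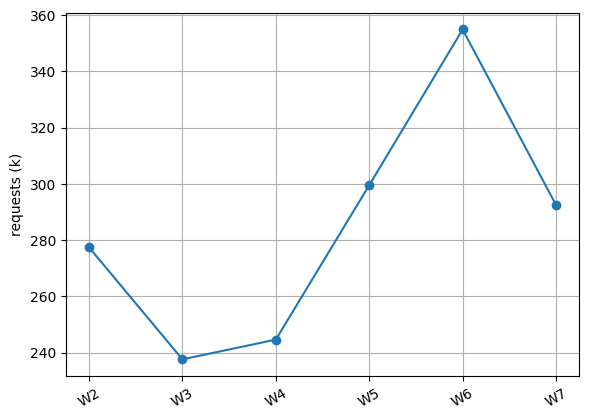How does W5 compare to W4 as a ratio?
W5 ≈ 300, W4 ≈ 240; 300/240 ≈ 1.25.

≈ 1.25×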